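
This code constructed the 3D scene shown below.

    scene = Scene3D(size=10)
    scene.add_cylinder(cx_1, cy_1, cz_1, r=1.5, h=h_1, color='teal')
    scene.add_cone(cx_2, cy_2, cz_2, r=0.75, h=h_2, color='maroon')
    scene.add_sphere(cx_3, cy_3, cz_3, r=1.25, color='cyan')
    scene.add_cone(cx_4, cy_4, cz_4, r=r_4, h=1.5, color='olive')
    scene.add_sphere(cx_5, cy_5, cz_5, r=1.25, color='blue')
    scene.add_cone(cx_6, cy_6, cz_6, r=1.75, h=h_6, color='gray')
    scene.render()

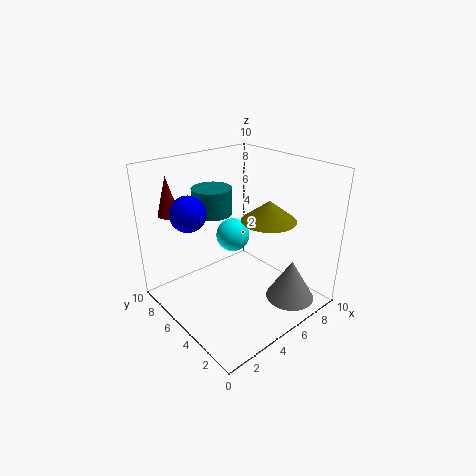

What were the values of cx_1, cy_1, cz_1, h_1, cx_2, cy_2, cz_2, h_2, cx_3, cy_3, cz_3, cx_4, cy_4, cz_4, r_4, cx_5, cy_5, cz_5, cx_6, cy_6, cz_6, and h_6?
cx_1 = 5.25
cy_1 = 8.25
cz_1 = 5.75
h_1 = 2
cx_2 = 1.75
cy_2 = 8.5
cz_2 = 6.5
h_2 = 2.75
cx_3 = 6
cy_3 = 6.75
cz_3 = 4.25
cx_4 = 7.5
cy_4 = 4.5
cz_4 = 5.75
r_4 = 2
cx_5 = 2.5
cy_5 = 7.25
cz_5 = 6.75
cx_6 = 7.75
cy_6 = 2.25
cz_6 = 0.25
h_6 = 3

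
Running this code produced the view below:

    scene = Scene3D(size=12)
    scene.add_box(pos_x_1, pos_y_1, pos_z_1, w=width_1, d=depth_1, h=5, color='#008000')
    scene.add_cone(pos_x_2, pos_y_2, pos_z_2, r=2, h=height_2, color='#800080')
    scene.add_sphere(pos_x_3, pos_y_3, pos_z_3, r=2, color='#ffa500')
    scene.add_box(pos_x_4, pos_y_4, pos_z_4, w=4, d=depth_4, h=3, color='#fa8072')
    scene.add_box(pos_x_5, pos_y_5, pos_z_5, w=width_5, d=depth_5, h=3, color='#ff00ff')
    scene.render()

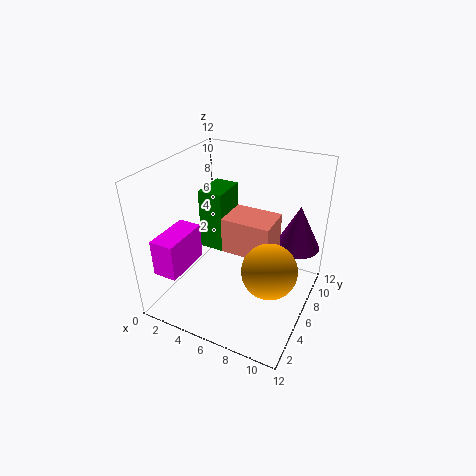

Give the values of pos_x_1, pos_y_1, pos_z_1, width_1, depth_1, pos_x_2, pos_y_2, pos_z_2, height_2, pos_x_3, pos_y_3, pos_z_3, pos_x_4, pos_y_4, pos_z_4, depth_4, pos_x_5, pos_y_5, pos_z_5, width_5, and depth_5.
pos_x_1 = 3
pos_y_1 = 5
pos_z_1 = 5
width_1 = 2
depth_1 = 3
pos_x_2 = 10
pos_y_2 = 10
pos_z_2 = 4
height_2 = 4
pos_x_3 = 10
pos_y_3 = 3
pos_z_3 = 6
pos_x_4 = 5
pos_y_4 = 5
pos_z_4 = 5
depth_4 = 3
pos_x_5 = 1
pos_y_5 = 1
pos_z_5 = 4
width_5 = 2
depth_5 = 4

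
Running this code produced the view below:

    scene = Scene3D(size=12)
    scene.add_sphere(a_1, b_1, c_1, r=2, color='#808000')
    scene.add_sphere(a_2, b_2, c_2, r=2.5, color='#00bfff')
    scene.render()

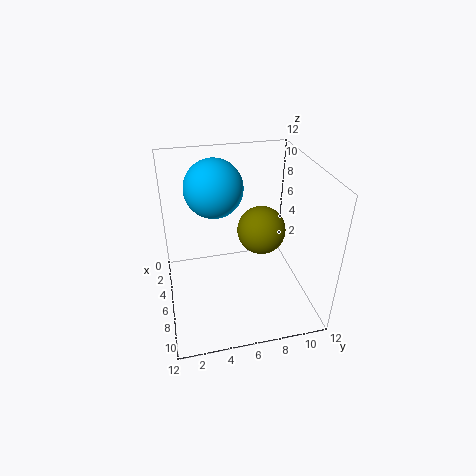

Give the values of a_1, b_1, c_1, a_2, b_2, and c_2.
a_1 = 6, b_1 = 8, c_1 = 6.5, a_2 = 3.5, b_2 = 4.5, c_2 = 9.5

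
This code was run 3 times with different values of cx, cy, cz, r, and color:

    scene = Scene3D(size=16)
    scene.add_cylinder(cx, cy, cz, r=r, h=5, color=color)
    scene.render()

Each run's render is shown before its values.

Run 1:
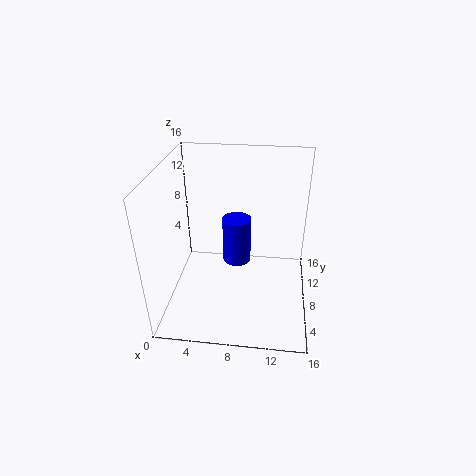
cx = 8
cy = 7
cz = 6
r = 1.5
color = 'blue'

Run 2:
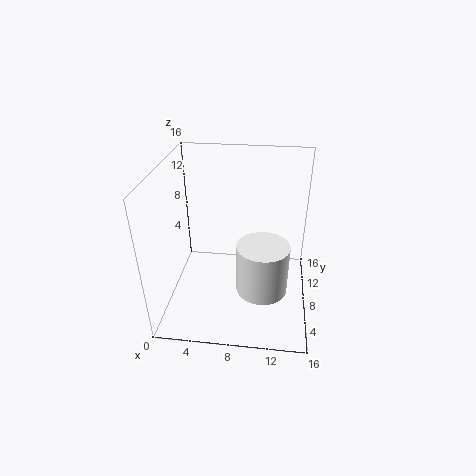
cx = 11
cy = 3
cz = 5.5
r = 2.5
color = 'white'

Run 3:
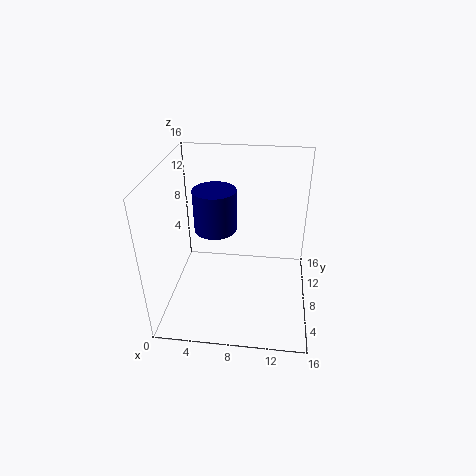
cx = 5
cy = 10.5
cz = 7.5
r = 2.5
color = 'navy'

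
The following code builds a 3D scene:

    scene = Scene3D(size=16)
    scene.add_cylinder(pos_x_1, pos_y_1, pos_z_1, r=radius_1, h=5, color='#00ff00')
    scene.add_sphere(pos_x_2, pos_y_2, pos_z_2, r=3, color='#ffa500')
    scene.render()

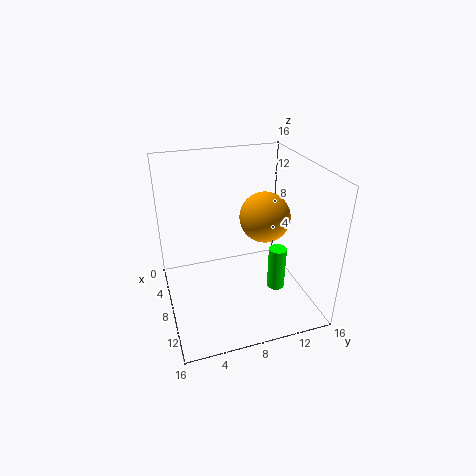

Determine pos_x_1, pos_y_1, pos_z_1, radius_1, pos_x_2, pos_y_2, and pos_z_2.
pos_x_1 = 10
pos_y_1 = 12
pos_z_1 = 2
radius_1 = 1
pos_x_2 = 6
pos_y_2 = 12
pos_z_2 = 9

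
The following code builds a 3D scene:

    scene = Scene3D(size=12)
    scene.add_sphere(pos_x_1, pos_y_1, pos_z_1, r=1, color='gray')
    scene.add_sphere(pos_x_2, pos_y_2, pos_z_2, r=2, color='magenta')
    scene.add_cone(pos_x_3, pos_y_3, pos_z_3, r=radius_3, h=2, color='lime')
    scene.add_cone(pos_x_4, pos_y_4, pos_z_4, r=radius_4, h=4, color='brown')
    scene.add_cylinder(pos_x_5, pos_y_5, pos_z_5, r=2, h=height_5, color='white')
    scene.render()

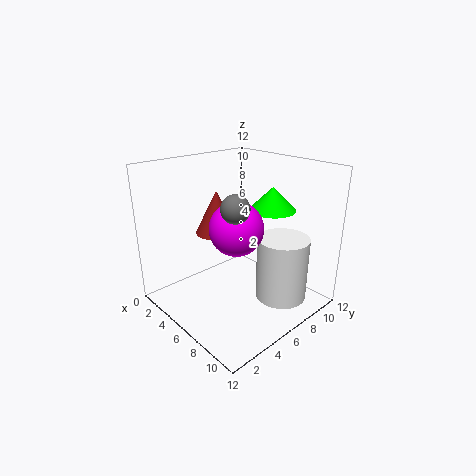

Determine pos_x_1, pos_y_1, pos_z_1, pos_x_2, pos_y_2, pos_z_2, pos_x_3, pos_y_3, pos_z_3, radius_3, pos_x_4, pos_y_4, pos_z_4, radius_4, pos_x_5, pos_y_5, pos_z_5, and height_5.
pos_x_1 = 9, pos_y_1 = 3, pos_z_1 = 10, pos_x_2 = 8, pos_y_2 = 4, pos_z_2 = 8, pos_x_3 = 7, pos_y_3 = 9, pos_z_3 = 8, radius_3 = 2, pos_x_4 = 2, pos_y_4 = 7, pos_z_4 = 5, radius_4 = 2, pos_x_5 = 10, pos_y_5 = 7, pos_z_5 = 2, height_5 = 5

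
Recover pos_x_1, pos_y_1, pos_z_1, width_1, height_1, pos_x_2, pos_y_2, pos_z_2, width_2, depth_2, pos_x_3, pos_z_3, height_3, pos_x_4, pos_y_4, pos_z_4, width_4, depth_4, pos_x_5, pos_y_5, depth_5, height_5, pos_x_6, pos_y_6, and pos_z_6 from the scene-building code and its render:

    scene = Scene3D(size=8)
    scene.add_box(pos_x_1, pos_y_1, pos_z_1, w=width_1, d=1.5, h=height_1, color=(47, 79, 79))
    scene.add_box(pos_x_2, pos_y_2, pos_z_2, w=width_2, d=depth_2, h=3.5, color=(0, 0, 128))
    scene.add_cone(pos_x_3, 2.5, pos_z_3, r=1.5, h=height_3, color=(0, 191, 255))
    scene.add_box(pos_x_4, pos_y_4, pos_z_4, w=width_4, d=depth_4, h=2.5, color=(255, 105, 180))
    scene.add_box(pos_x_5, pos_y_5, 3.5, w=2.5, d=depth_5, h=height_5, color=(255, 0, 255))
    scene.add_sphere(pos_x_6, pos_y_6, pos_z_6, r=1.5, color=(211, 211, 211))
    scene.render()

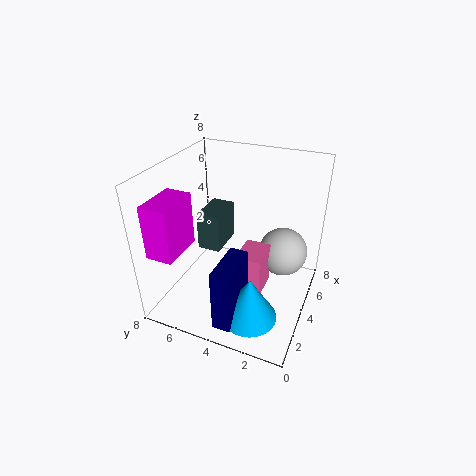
pos_x_1 = 5.5, pos_y_1 = 6, pos_z_1 = 1.5, width_1 = 2.5, height_1 = 2.5, pos_x_2 = 0.5, pos_y_2 = 3, pos_z_2 = 0.5, width_2 = 2.5, depth_2 = 1, pos_x_3 = 2, pos_z_3 = 0.5, height_3 = 2.5, pos_x_4 = 3.5, pos_y_4 = 2.5, pos_z_4 = 0.5, width_4 = 2, depth_4 = 1.5, pos_x_5 = 1, pos_y_5 = 6.5, depth_5 = 1.5, height_5 = 3, pos_x_6 = 6.5, pos_y_6 = 2, pos_z_6 = 2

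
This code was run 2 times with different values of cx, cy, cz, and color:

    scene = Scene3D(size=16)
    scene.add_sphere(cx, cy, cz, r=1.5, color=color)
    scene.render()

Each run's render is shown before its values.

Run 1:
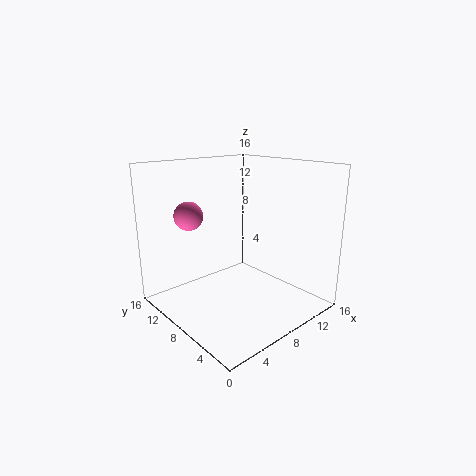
cx = 3
cy = 10
cz = 11
color = 'hotpink'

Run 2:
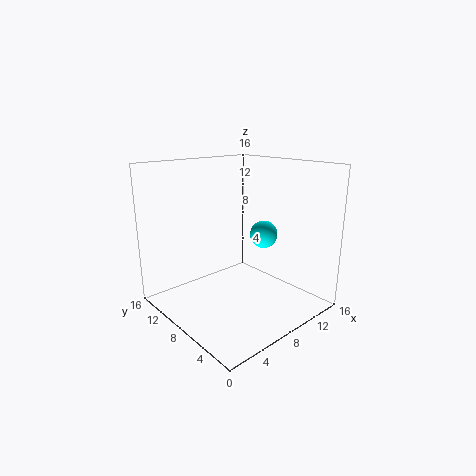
cx = 10
cy = 6
cz = 8.5
color = 'cyan'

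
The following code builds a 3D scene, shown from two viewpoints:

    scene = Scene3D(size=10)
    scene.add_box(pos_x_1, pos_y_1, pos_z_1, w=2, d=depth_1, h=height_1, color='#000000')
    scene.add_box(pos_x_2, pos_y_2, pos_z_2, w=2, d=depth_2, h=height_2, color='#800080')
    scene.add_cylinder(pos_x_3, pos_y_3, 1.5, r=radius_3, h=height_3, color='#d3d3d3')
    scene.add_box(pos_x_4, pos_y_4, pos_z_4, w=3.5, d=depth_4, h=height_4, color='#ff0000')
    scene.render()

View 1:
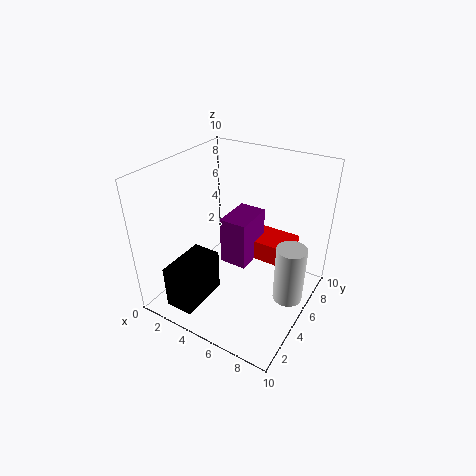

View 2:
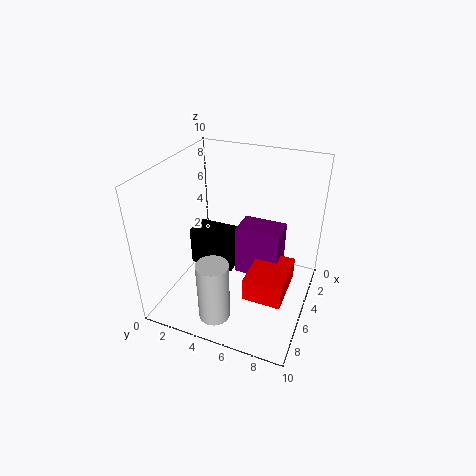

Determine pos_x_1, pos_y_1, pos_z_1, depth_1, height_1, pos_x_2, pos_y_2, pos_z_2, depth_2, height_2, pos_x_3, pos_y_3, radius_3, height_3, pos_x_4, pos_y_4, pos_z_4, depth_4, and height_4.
pos_x_1 = 2; pos_y_1 = 0.5; pos_z_1 = 1; depth_1 = 3.5; height_1 = 3; pos_x_2 = 3.5; pos_y_2 = 5; pos_z_2 = 2.5; depth_2 = 3; height_2 = 3.5; pos_x_3 = 9; pos_y_3 = 5; radius_3 = 1; height_3 = 4; pos_x_4 = 4.5; pos_y_4 = 6.5; pos_z_4 = 2.5; depth_4 = 2.5; height_4 = 1.5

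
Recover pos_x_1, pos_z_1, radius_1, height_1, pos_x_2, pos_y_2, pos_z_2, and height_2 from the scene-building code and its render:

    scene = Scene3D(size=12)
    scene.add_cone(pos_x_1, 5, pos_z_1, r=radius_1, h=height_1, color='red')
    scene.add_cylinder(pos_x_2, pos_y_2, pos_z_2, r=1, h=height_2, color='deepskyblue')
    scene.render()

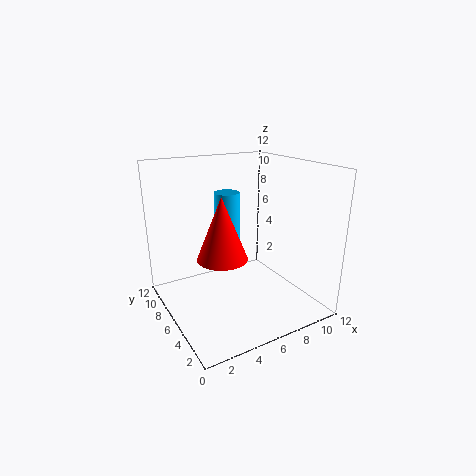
pos_x_1 = 4; pos_z_1 = 5; radius_1 = 2; height_1 = 5; pos_x_2 = 5; pos_y_2 = 6; pos_z_2 = 5; height_2 = 5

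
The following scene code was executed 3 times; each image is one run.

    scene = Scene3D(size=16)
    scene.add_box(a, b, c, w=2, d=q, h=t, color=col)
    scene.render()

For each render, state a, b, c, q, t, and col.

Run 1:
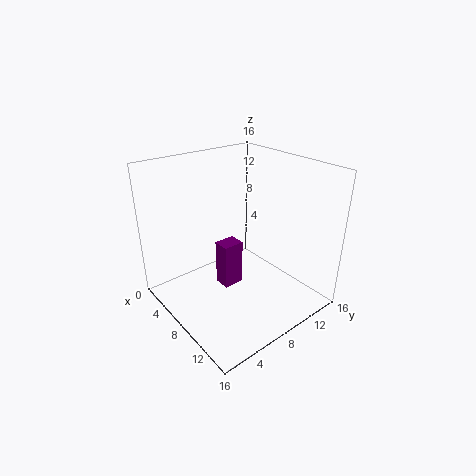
a = 5, b = 7, c = 1, q = 2.5, t = 5.5, col = 'purple'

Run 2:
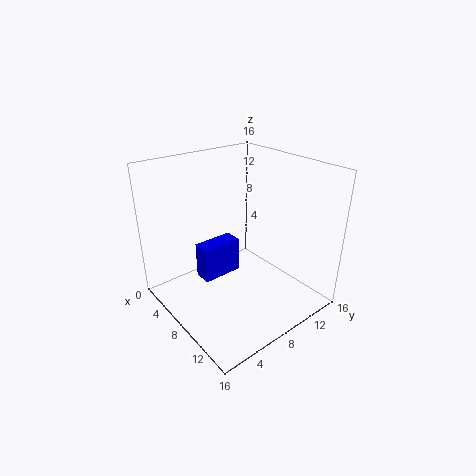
a = 5.5, b = 4, c = 3.5, q = 4.5, t = 4, col = 'blue'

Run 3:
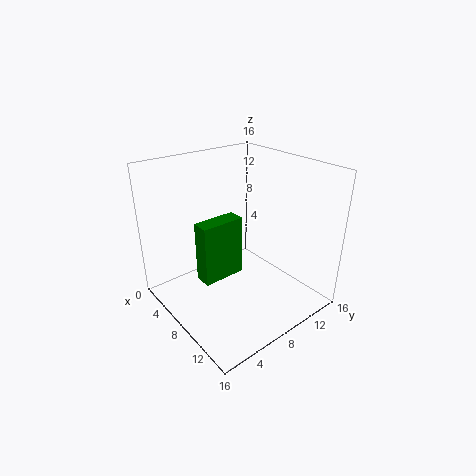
a = 5.5, b = 4, c = 3, q = 5, t = 7, col = 'green'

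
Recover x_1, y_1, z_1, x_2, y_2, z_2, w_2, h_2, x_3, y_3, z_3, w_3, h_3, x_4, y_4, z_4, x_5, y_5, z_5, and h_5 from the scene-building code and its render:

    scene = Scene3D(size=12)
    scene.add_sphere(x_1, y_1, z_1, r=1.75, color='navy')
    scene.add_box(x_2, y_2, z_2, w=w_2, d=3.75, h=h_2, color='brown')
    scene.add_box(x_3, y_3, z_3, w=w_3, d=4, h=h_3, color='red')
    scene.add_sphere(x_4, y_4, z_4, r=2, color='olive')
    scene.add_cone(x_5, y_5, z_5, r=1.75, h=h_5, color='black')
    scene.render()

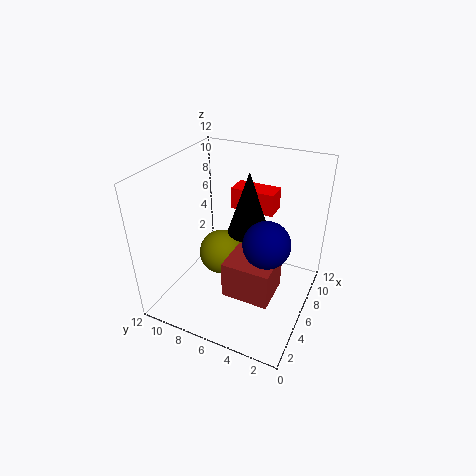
x_1 = 4
y_1 = 2.75
z_1 = 7.5
x_2 = 2.5
y_2 = 2
z_2 = 2.75
w_2 = 3.25
h_2 = 3
x_3 = 9.25
y_3 = 4.25
z_3 = 6.75
w_3 = 2
h_3 = 2
x_4 = 6.75
y_4 = 8
z_4 = 3.5
x_5 = 7
y_5 = 5.5
z_5 = 6.25
h_5 = 5.25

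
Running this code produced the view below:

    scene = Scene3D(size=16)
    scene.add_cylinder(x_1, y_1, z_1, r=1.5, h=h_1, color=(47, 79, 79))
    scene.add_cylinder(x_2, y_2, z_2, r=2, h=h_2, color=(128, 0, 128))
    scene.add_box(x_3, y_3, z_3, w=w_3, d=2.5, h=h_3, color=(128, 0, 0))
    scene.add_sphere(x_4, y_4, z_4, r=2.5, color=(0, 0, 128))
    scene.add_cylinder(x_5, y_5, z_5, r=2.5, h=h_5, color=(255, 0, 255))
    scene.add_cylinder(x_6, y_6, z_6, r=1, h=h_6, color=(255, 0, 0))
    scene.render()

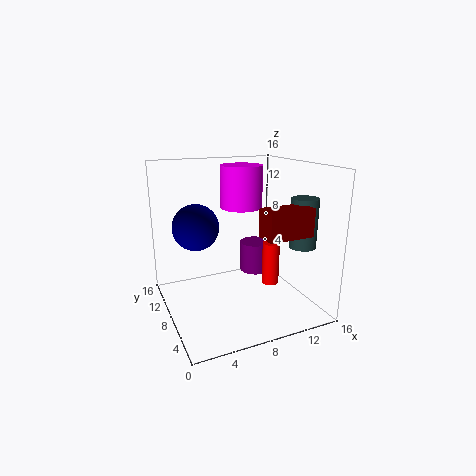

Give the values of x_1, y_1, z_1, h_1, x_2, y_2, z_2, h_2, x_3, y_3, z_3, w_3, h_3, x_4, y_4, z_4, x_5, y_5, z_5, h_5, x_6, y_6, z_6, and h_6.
x_1 = 14.5; y_1 = 5; z_1 = 7; h_1 = 5.5; x_2 = 13; y_2 = 13.5; z_2 = 1; h_2 = 4; x_3 = 9; y_3 = 2.5; z_3 = 9; w_3 = 5; h_3 = 3; x_4 = 3.5; y_4 = 9; z_4 = 9.5; x_5 = 10; y_5 = 11.5; z_5 = 10.5; h_5 = 5; x_6 = 12; y_6 = 7.5; z_6 = 2; h_6 = 5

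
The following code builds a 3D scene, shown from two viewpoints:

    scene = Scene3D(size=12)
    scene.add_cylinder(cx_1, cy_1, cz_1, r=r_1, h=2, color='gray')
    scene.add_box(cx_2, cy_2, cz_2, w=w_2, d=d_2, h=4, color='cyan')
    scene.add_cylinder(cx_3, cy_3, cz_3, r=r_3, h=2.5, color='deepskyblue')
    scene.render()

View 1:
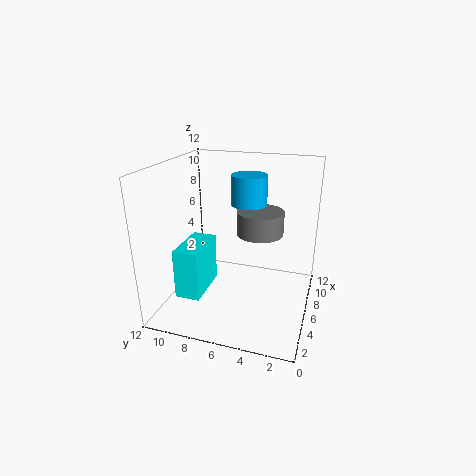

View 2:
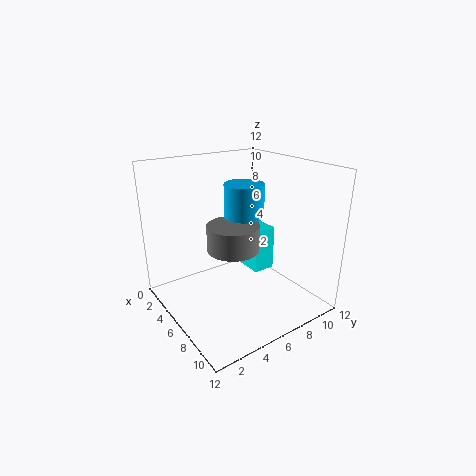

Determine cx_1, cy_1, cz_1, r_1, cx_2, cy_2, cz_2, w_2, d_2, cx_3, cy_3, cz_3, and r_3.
cx_1 = 7.5, cy_1 = 4.5, cz_1 = 6, r_1 = 2, cx_2 = 2, cy_2 = 8, cz_2 = 2, w_2 = 4, d_2 = 2, cx_3 = 7.5, cy_3 = 5.5, cz_3 = 8.5, r_3 = 1.5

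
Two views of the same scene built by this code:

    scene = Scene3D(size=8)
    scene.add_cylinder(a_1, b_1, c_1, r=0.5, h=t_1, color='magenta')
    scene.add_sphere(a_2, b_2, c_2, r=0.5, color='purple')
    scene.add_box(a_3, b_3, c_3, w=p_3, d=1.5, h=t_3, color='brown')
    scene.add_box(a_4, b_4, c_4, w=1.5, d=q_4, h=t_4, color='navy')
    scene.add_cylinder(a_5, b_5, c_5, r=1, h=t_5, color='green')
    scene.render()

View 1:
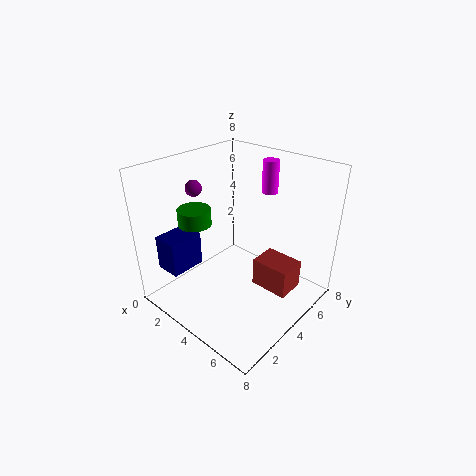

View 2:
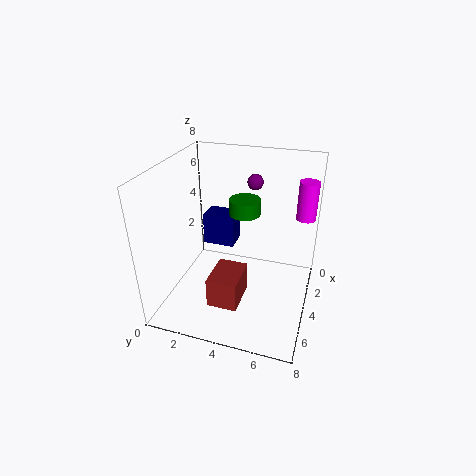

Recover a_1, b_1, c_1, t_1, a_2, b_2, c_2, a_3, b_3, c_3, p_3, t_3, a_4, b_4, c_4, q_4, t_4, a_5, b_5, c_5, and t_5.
a_1 = 3.5; b_1 = 7.5; c_1 = 5.5; t_1 = 2; a_2 = 0.5; b_2 = 4; c_2 = 6; a_3 = 5.5; b_3 = 3.5; c_3 = 2; p_3 = 2; t_3 = 1.5; a_4 = 0.5; b_4 = 1; c_4 = 2; q_4 = 2; t_4 = 2; a_5 = 1; b_5 = 3.5; c_5 = 4; t_5 = 1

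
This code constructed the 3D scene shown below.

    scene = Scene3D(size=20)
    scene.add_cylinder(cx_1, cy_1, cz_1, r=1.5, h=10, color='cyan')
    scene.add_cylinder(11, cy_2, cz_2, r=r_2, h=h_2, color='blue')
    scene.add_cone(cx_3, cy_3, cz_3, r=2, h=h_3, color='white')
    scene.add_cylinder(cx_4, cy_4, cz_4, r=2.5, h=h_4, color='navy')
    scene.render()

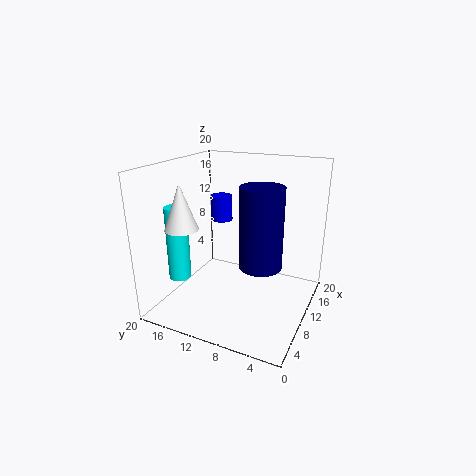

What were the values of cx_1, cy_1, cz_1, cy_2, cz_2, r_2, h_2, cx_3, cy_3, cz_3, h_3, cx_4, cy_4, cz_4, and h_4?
cx_1 = 5
cy_1 = 16.5
cz_1 = 5
cy_2 = 13
cz_2 = 12
r_2 = 1.5
h_2 = 3.5
cx_3 = 2
cy_3 = 13.5
cz_3 = 13.5
h_3 = 5.5
cx_4 = 4.5
cy_4 = 4.5
cz_4 = 9.5
h_4 = 9.5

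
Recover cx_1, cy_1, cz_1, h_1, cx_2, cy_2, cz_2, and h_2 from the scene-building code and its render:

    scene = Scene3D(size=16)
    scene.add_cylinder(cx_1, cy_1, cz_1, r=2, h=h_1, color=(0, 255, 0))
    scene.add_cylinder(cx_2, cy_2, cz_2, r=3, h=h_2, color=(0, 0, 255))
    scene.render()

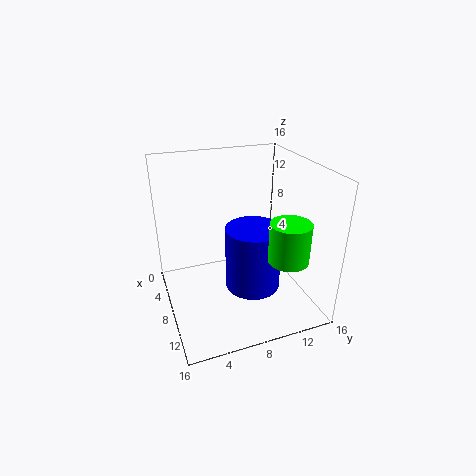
cx_1 = 14
cy_1 = 11
cz_1 = 8
h_1 = 4
cx_2 = 10
cy_2 = 9
cz_2 = 3
h_2 = 7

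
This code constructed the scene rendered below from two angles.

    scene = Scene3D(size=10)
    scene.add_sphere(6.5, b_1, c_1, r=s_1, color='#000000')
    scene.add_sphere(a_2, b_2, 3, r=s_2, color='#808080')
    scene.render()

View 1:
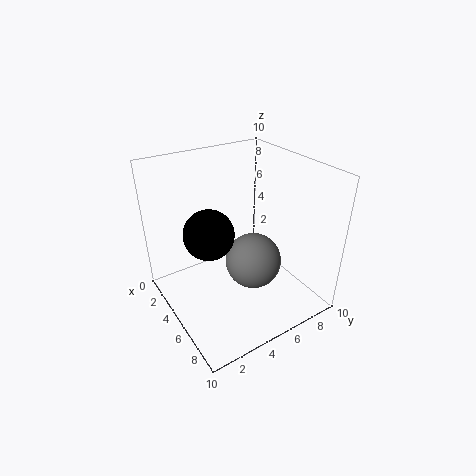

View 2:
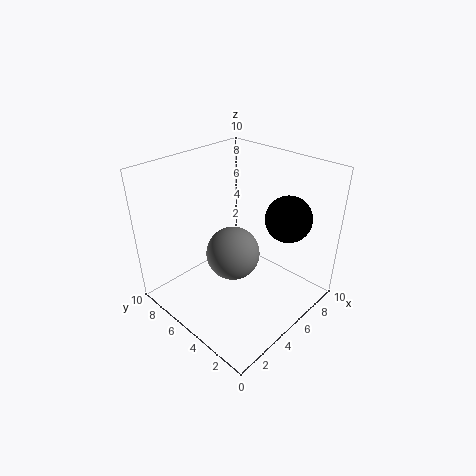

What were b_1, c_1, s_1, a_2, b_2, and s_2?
b_1 = 2
c_1 = 7
s_1 = 1.5
a_2 = 5.5
b_2 = 6
s_2 = 2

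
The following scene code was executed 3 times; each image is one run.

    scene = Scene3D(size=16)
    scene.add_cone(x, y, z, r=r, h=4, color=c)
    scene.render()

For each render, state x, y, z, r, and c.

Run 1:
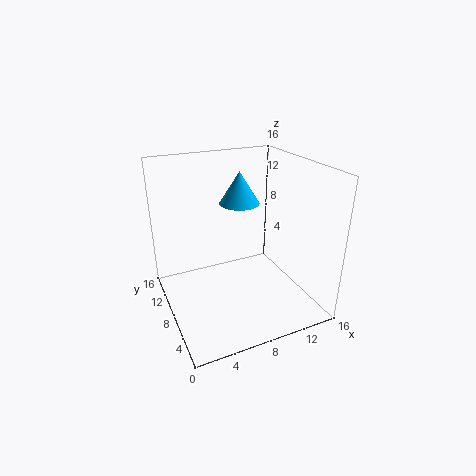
x = 10.5
y = 13
z = 10
r = 2.5
c = 'deepskyblue'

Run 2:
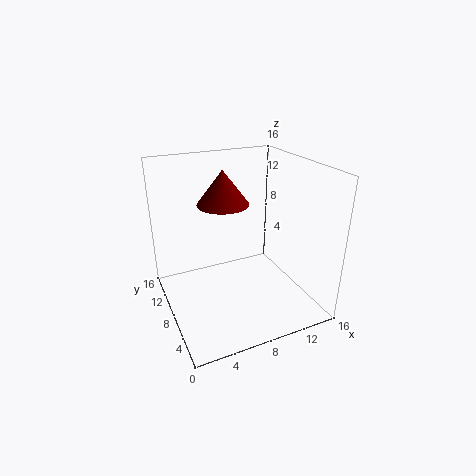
x = 7.5
y = 11
z = 11
r = 3
c = 'maroon'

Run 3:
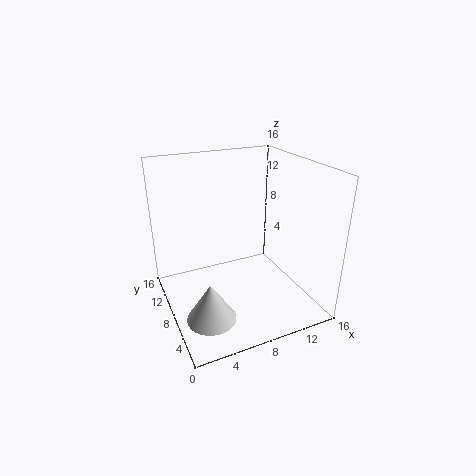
x = 3
y = 3.5
z = 2
r = 2.5
c = 'lightgray'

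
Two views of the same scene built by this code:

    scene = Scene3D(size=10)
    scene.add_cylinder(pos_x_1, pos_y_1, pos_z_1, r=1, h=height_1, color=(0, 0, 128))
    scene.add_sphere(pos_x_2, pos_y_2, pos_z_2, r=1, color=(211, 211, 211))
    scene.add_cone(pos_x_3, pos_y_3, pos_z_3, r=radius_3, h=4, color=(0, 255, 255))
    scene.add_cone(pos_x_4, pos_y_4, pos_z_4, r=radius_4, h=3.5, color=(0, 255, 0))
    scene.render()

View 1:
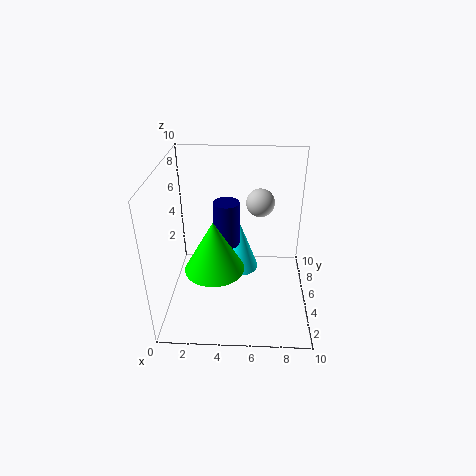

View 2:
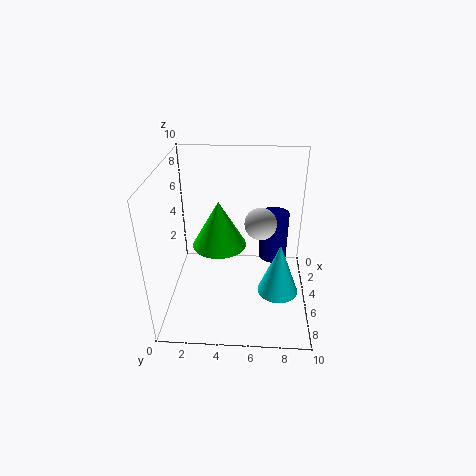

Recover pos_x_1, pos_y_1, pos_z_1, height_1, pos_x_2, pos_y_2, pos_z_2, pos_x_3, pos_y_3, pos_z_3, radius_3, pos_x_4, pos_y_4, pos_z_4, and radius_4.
pos_x_1 = 4, pos_y_1 = 7.5, pos_z_1 = 3, height_1 = 3.5, pos_x_2 = 6.5, pos_y_2 = 6.5, pos_z_2 = 7, pos_x_3 = 5, pos_y_3 = 8, pos_z_3 = 0.5, radius_3 = 1.5, pos_x_4 = 3.5, pos_y_4 = 3.5, pos_z_4 = 3.5, radius_4 = 2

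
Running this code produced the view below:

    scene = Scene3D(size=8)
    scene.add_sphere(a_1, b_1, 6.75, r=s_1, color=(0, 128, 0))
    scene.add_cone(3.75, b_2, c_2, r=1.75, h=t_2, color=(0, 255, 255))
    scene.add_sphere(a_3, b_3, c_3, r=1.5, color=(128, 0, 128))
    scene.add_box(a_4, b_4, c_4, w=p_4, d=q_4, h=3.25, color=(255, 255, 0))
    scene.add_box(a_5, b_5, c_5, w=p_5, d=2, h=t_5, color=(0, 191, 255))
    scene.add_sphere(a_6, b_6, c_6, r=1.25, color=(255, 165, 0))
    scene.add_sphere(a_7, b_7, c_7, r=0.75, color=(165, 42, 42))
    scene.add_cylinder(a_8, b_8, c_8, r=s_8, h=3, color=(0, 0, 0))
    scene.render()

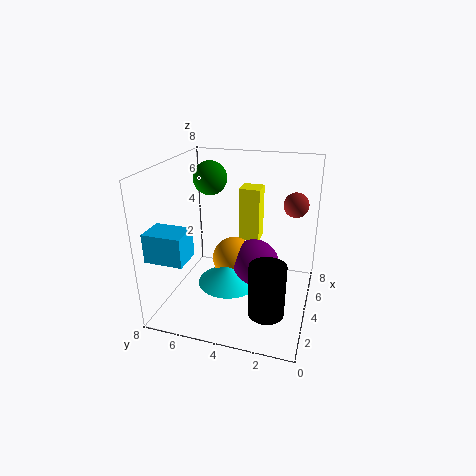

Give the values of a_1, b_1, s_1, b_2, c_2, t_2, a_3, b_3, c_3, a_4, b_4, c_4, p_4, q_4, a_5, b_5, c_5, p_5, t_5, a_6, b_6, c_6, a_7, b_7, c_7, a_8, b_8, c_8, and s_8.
a_1 = 5.75, b_1 = 6.25, s_1 = 1, b_2 = 4.5, c_2 = 1.25, t_2 = 1.25, a_3 = 4.75, b_3 = 3.25, c_3 = 2, a_4 = 5.75, b_4 = 3.25, c_4 = 3, p_4 = 1.25, q_4 = 1.25, a_5 = 0.5, b_5 = 5.75, c_5 = 3.75, p_5 = 1.5, t_5 = 1.5, a_6 = 4.75, b_6 = 4.5, c_6 = 2.25, a_7 = 6.75, b_7 = 1.25, c_7 = 5.25, a_8 = 2.75, b_8 = 2, c_8 = 0.25, s_8 = 1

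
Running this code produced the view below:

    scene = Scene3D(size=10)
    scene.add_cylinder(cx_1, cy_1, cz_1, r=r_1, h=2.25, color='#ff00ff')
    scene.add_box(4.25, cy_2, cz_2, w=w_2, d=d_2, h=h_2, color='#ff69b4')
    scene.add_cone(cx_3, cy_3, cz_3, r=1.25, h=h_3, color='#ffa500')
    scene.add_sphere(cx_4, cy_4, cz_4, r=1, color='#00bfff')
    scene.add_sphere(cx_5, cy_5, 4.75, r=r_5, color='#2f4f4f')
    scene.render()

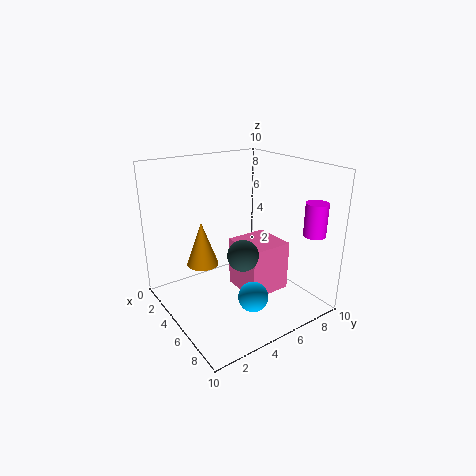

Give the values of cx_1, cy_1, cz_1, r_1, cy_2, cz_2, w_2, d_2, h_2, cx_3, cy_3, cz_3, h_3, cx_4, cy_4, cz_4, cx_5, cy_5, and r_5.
cx_1 = 8.5, cy_1 = 8.75, cz_1 = 5.5, r_1 = 0.75, cy_2 = 4.75, cz_2 = 1.25, w_2 = 3, d_2 = 3, h_2 = 3.5, cx_3 = 1.5, cy_3 = 4, cz_3 = 1.75, h_3 = 3.5, cx_4 = 7.5, cy_4 = 4.5, cz_4 = 1.75, cx_5 = 7, cy_5 = 4, r_5 = 1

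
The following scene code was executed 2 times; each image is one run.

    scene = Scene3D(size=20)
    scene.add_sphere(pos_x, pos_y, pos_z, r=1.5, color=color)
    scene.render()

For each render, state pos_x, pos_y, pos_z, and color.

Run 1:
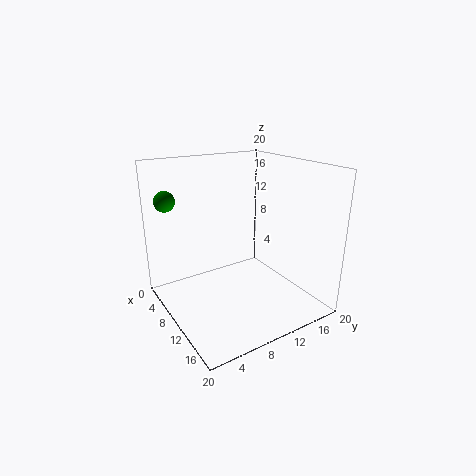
pos_x = 2.5, pos_y = 2.5, pos_z = 14.5, color = 'green'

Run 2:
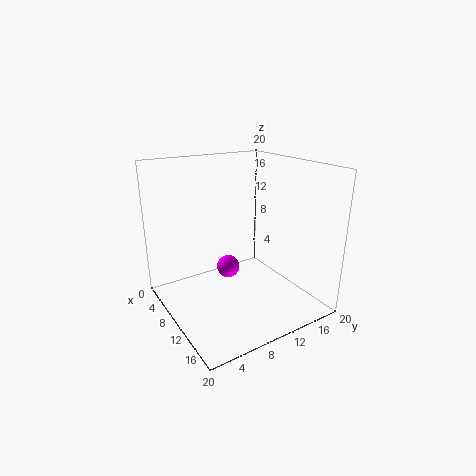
pos_x = 11.5, pos_y = 7.5, pos_z = 7, color = 'magenta'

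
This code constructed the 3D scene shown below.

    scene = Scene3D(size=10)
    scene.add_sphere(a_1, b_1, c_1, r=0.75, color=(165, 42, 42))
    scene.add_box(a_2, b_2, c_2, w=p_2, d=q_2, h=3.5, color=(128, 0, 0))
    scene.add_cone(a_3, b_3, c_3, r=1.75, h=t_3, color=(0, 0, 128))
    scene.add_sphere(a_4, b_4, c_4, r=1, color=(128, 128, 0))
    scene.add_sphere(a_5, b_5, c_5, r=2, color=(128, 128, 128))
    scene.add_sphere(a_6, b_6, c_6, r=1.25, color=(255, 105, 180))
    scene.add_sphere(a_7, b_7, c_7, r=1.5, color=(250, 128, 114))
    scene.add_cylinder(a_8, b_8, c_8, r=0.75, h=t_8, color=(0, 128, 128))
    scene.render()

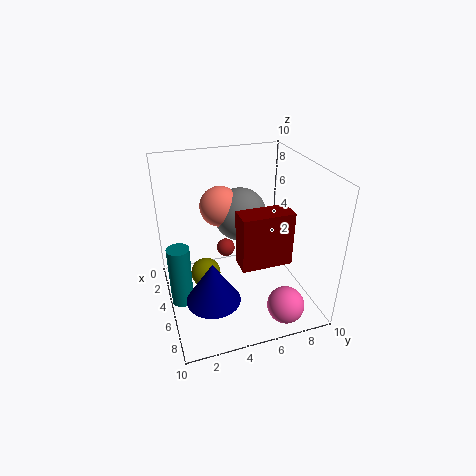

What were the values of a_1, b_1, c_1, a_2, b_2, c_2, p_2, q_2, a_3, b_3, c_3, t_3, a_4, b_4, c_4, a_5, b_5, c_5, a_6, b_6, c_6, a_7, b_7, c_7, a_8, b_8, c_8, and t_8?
a_1 = 1, b_1 = 5.25, c_1 = 1.75, a_2 = 6.75, b_2 = 4.25, c_2 = 4.5, p_2 = 1.5, q_2 = 3.25, a_3 = 7.5, b_3 = 2.5, c_3 = 2.25, t_3 = 2.75, a_4 = 5.5, b_4 = 2.5, c_4 = 3, a_5 = 2.5, b_5 = 6, c_5 = 5.5, a_6 = 8.5, b_6 = 7.25, c_6 = 1.25, a_7 = 2.25, b_7 = 4.5, c_7 = 6.25, a_8 = 5.5, b_8 = 0.75, c_8 = 1, t_8 = 4.25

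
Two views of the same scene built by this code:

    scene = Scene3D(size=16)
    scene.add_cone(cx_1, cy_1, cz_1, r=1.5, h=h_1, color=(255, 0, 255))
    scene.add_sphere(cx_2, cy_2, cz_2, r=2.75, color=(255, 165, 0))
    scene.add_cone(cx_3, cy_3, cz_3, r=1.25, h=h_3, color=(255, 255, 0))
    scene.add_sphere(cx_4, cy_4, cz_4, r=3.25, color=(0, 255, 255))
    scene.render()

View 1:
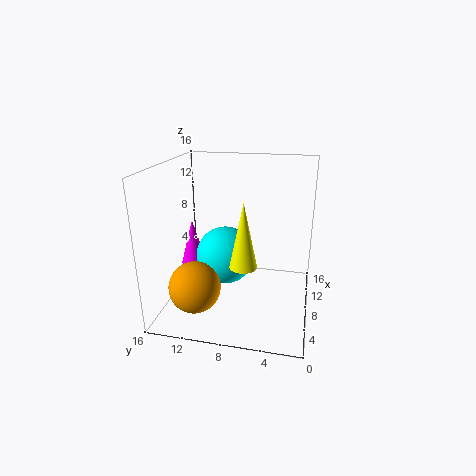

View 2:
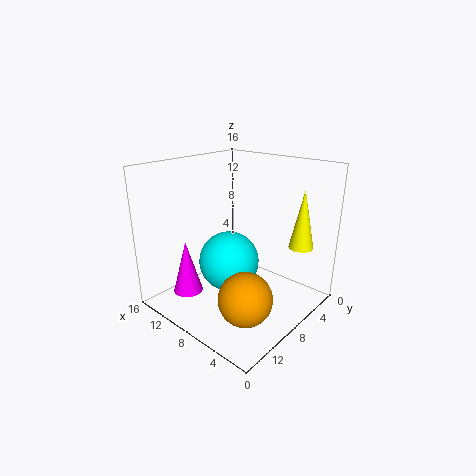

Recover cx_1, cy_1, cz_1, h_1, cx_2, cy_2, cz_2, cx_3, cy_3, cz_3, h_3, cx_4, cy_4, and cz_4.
cx_1 = 9.75, cy_1 = 14, cz_1 = 3.5, h_1 = 5.5, cx_2 = 3.75, cy_2 = 11.75, cz_2 = 3.75, cx_3 = 1.25, cy_3 = 6, cz_3 = 8.25, h_3 = 6, cx_4 = 8, cy_4 = 9.5, cz_4 = 5.75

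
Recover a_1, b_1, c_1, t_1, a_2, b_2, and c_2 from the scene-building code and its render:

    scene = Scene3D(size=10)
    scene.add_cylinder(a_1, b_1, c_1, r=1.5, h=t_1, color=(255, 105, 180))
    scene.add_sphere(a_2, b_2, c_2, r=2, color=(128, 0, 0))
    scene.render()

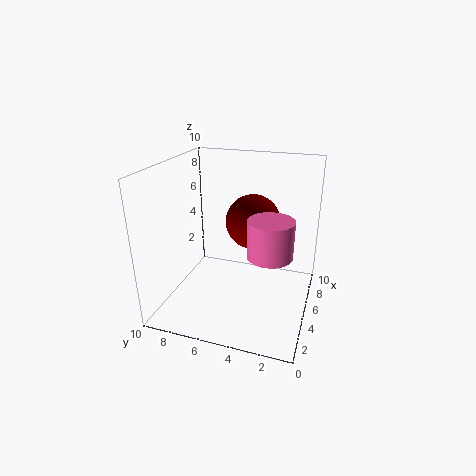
a_1 = 4; b_1 = 2.5; c_1 = 4.5; t_1 = 2.5; a_2 = 7; b_2 = 4.5; c_2 = 5.5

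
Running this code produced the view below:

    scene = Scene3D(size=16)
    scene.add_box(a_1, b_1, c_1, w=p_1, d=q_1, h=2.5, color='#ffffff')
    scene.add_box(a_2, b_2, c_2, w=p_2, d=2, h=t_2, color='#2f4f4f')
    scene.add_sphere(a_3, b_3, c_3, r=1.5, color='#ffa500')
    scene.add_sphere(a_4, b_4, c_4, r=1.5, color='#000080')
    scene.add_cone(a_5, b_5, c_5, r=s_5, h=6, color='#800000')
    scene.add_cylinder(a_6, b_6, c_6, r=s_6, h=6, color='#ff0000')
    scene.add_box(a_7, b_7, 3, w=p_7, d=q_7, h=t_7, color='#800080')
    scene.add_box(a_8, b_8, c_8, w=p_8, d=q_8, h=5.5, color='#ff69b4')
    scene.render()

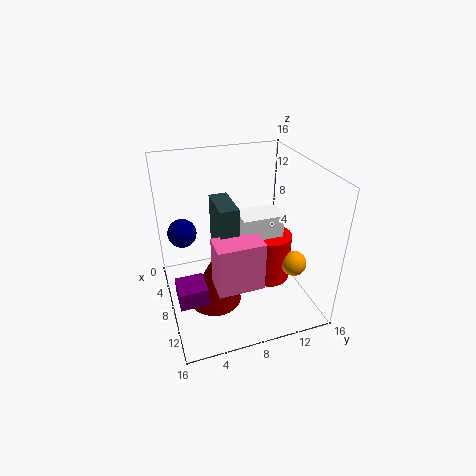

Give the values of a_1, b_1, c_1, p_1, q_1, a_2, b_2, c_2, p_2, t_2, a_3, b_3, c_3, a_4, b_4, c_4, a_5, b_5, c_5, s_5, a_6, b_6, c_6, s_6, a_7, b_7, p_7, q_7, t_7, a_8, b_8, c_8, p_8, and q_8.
a_1 = 7; b_1 = 8; c_1 = 8.5; p_1 = 3; q_1 = 4.5; a_2 = 5.5; b_2 = 5.5; c_2 = 5.5; p_2 = 4.5; t_2 = 7; a_3 = 9.5; b_3 = 14.5; c_3 = 4; a_4 = 7.5; b_4 = 2; c_4 = 9.5; a_5 = 8.5; b_5 = 5; c_5 = 0.5; s_5 = 3; a_6 = 7; b_6 = 12.5; c_6 = 1; s_6 = 2.5; a_7 = 9; b_7 = 0.5; p_7 = 3; q_7 = 3; t_7 = 2; a_8 = 9.5; b_8 = 4.5; c_8 = 4; p_8 = 3; q_8 = 5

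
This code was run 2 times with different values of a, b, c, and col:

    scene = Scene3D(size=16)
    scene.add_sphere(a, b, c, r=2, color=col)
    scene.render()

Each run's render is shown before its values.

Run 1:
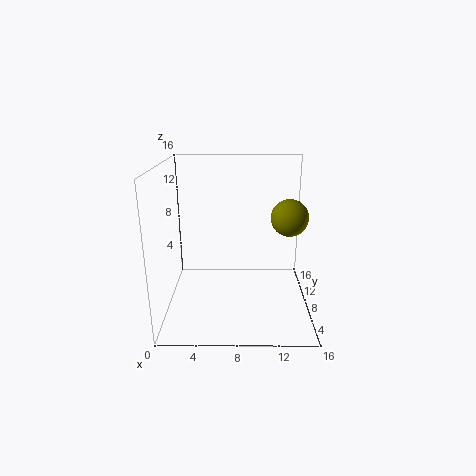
a = 13.5; b = 7.5; c = 10.5; col = 'olive'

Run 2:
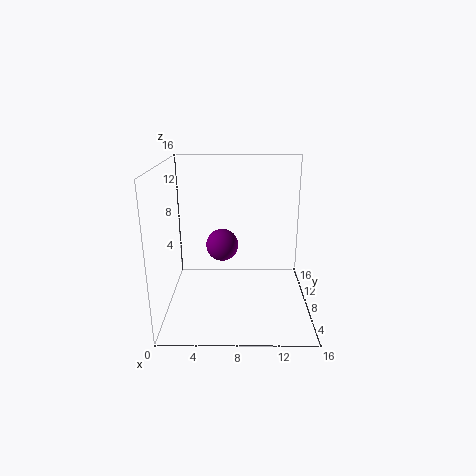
a = 6; b = 12; c = 5.5; col = 'purple'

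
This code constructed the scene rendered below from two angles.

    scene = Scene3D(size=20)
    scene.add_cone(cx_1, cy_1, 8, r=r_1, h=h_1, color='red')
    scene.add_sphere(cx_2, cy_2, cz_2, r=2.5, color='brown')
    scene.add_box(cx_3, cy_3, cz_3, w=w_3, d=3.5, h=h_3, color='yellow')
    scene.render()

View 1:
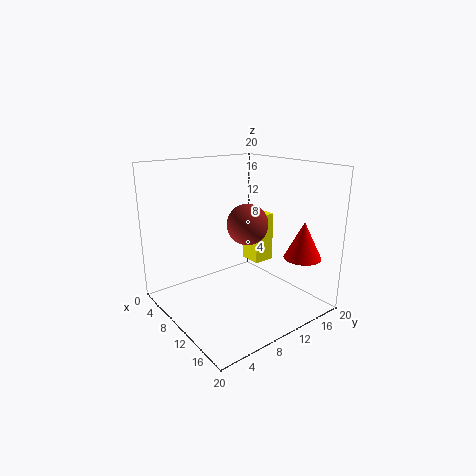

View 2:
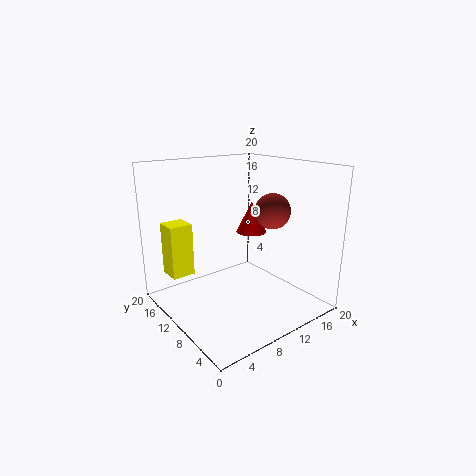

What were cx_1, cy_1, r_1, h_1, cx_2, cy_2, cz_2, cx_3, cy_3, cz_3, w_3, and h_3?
cx_1 = 17; cy_1 = 15.5; r_1 = 2.5; h_1 = 5; cx_2 = 14.5; cy_2 = 8; cz_2 = 13.5; cx_3 = 3; cy_3 = 16.5; cz_3 = 3; w_3 = 3.5; h_3 = 8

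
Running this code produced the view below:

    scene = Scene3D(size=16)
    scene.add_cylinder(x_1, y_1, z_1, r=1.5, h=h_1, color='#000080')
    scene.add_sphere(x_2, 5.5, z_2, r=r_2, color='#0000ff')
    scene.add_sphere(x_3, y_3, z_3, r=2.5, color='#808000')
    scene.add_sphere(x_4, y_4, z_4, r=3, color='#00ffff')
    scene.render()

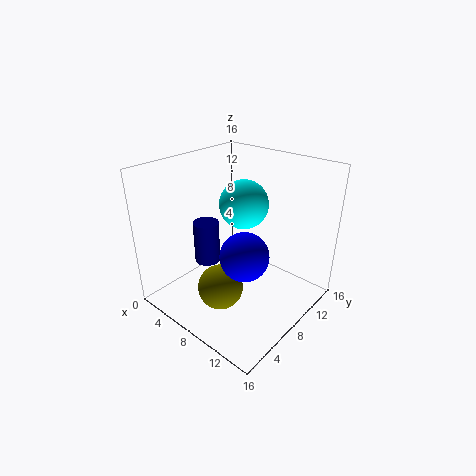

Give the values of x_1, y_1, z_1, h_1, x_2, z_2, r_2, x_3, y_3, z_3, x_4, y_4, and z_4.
x_1 = 4
y_1 = 7
z_1 = 4
h_1 = 5
x_2 = 11
z_2 = 8
r_2 = 2.5
x_3 = 8
y_3 = 5
z_3 = 3
x_4 = 5.5
y_4 = 12
z_4 = 10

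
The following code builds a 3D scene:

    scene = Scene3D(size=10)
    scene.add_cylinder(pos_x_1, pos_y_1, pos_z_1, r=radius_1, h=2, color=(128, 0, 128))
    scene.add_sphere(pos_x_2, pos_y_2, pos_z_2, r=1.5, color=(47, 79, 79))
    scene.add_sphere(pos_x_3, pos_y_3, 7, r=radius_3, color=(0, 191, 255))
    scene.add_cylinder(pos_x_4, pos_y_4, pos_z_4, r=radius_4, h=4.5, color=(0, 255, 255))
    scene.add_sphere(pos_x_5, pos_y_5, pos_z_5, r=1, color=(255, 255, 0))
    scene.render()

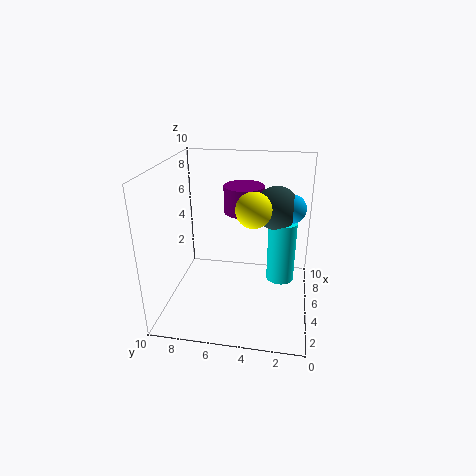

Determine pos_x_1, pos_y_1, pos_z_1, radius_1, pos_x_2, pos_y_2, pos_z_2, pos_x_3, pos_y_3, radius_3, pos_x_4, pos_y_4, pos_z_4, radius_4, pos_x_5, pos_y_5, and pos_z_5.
pos_x_1 = 7.5; pos_y_1 = 5; pos_z_1 = 6; radius_1 = 1.5; pos_x_2 = 6; pos_y_2 = 2.5; pos_z_2 = 7; pos_x_3 = 6; pos_y_3 = 1.5; radius_3 = 1; pos_x_4 = 6; pos_y_4 = 2; pos_z_4 = 1.5; radius_4 = 1; pos_x_5 = 1.5; pos_y_5 = 3.5; pos_z_5 = 8.5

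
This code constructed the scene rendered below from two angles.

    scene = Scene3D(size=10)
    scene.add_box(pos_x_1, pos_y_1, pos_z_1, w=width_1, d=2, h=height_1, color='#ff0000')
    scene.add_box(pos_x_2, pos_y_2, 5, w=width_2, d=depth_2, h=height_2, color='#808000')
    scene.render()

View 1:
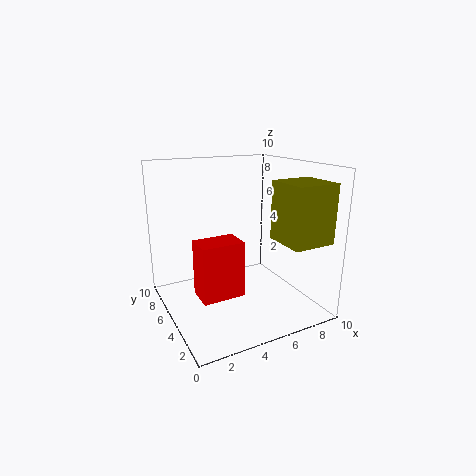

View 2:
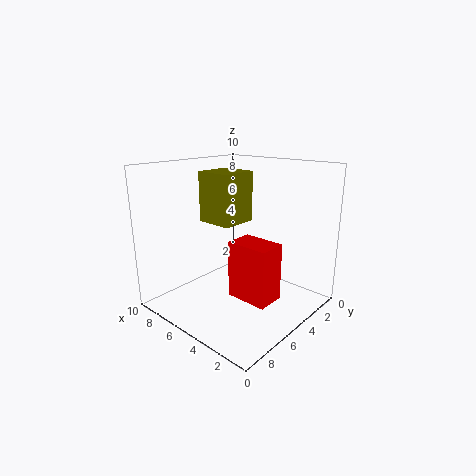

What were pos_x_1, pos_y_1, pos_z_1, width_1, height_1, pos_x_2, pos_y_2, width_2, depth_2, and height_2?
pos_x_1 = 2; pos_y_1 = 4; pos_z_1 = 1; width_1 = 3; height_1 = 4; pos_x_2 = 7; pos_y_2 = 1; width_2 = 3; depth_2 = 3; height_2 = 4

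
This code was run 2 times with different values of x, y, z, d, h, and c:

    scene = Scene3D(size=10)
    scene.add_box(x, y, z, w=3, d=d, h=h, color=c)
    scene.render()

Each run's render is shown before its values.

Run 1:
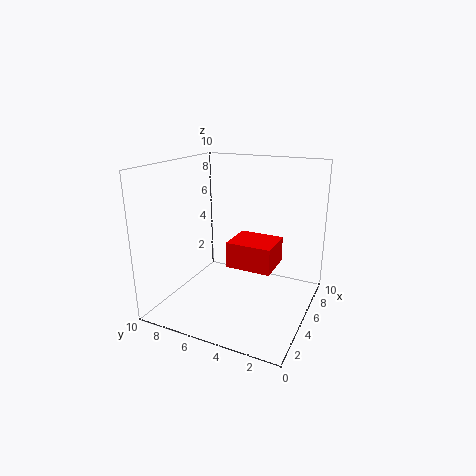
x = 6, y = 3, z = 2, d = 3.5, h = 2, c = 'red'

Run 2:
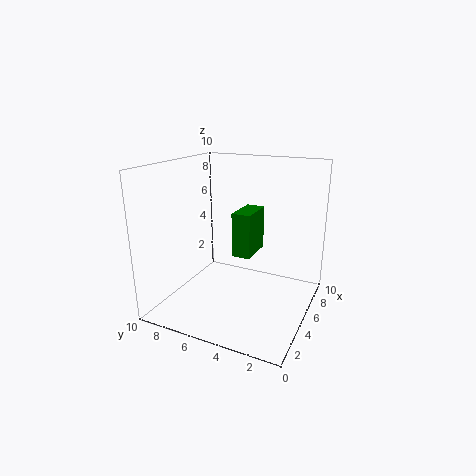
x = 7, y = 5, z = 2.5, d = 1.5, h = 3.5, c = 'green'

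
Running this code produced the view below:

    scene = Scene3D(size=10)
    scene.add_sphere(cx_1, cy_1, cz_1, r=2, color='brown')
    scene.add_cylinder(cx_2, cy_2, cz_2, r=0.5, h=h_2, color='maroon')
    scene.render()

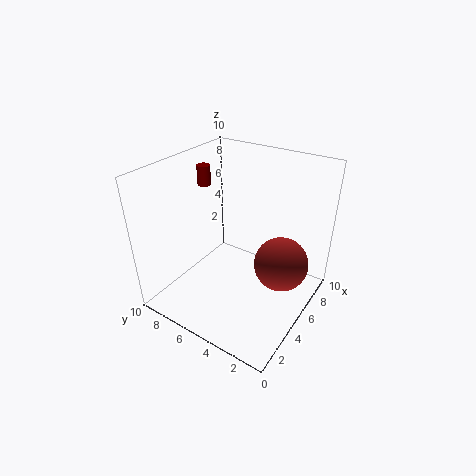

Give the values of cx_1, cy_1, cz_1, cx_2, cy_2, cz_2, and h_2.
cx_1 = 7, cy_1 = 2.5, cz_1 = 2.5, cx_2 = 6.5, cy_2 = 9, cz_2 = 7.5, h_2 = 1.5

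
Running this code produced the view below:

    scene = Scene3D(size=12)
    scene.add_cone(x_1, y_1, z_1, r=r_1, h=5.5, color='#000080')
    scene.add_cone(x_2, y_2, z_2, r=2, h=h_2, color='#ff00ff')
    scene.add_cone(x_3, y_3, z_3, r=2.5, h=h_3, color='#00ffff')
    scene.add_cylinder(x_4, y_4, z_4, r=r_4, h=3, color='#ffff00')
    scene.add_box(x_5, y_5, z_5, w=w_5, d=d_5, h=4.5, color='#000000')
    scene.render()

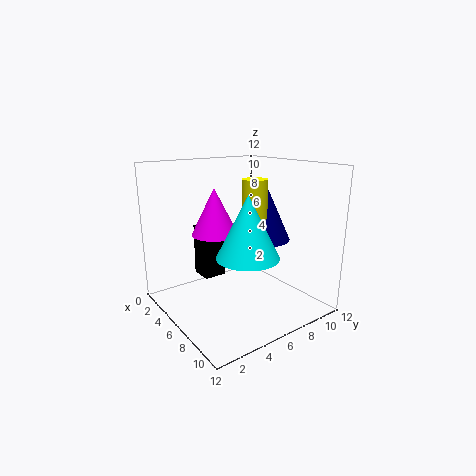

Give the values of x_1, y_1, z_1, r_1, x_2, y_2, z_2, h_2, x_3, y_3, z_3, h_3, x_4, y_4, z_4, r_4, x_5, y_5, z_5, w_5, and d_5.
x_1 = 5
y_1 = 9.5
z_1 = 5
r_1 = 2.5
x_2 = 4
y_2 = 5
z_2 = 6
h_2 = 4
x_3 = 8
y_3 = 5.5
z_3 = 5
h_3 = 5
x_4 = 7.5
y_4 = 6.5
z_4 = 8
r_4 = 1
x_5 = 2
y_5 = 4
z_5 = 2
w_5 = 2
d_5 = 2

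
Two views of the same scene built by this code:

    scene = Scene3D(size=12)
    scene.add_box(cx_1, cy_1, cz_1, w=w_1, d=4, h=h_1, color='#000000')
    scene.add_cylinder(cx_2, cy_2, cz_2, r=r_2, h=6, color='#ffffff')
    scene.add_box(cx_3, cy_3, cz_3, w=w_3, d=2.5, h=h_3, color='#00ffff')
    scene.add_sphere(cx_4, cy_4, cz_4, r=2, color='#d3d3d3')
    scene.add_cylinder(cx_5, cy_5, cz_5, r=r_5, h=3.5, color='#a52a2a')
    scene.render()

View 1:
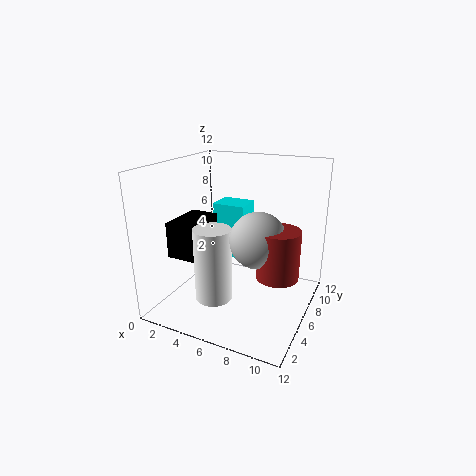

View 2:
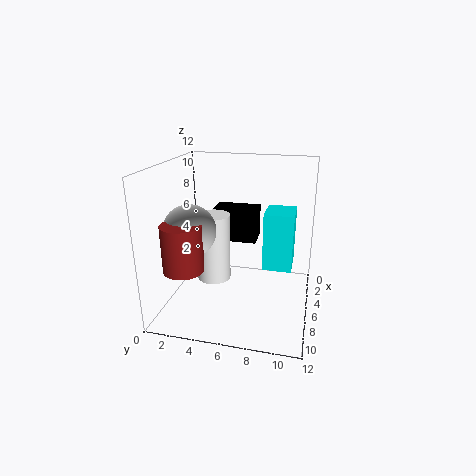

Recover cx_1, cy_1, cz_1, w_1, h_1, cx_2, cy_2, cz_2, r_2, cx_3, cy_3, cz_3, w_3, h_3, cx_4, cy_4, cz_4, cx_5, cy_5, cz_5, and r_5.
cx_1 = 1, cy_1 = 3, cz_1 = 4.5, w_1 = 2.5, h_1 = 3, cx_2 = 5, cy_2 = 3.5, cz_2 = 1.5, r_2 = 1.5, cx_3 = 2.5, cy_3 = 8, cz_3 = 3, w_3 = 3, h_3 = 5, cx_4 = 9, cy_4 = 3, cz_4 = 7.5, cx_5 = 10.5, cy_5 = 3, cz_5 = 5, r_5 = 1.5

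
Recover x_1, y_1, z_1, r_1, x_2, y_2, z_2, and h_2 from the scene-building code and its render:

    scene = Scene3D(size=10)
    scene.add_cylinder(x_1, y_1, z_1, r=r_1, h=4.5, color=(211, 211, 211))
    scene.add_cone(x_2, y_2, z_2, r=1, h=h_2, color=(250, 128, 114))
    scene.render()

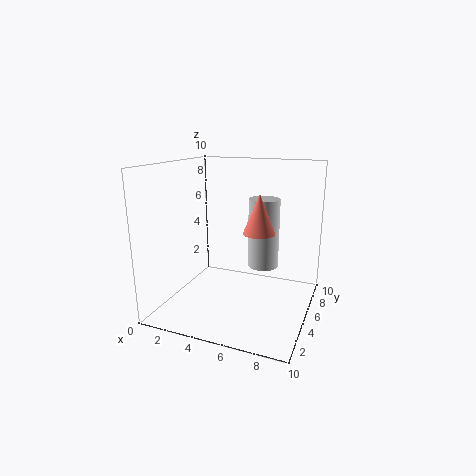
x_1 = 7, y_1 = 4.5, z_1 = 3.5, r_1 = 1, x_2 = 7, y_2 = 3.5, z_2 = 6, h_2 = 2.5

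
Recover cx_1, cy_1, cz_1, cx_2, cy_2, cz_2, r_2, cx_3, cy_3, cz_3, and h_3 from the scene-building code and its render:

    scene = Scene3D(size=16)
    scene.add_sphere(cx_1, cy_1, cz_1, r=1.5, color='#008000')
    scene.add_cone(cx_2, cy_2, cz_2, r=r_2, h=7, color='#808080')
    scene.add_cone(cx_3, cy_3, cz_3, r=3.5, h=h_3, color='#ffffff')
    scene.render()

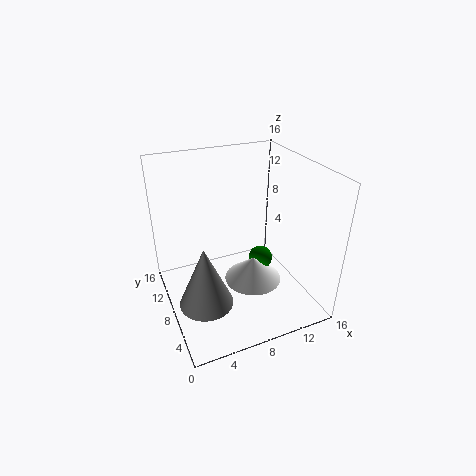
cx_1 = 12, cy_1 = 10, cz_1 = 3, cx_2 = 3.5, cy_2 = 6.5, cz_2 = 1.5, r_2 = 3, cx_3 = 10.5, cy_3 = 9, cz_3 = 1, h_3 = 3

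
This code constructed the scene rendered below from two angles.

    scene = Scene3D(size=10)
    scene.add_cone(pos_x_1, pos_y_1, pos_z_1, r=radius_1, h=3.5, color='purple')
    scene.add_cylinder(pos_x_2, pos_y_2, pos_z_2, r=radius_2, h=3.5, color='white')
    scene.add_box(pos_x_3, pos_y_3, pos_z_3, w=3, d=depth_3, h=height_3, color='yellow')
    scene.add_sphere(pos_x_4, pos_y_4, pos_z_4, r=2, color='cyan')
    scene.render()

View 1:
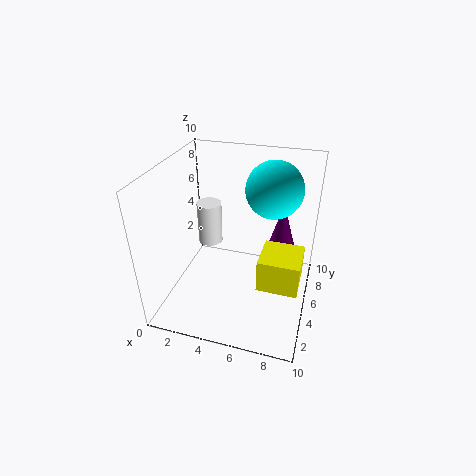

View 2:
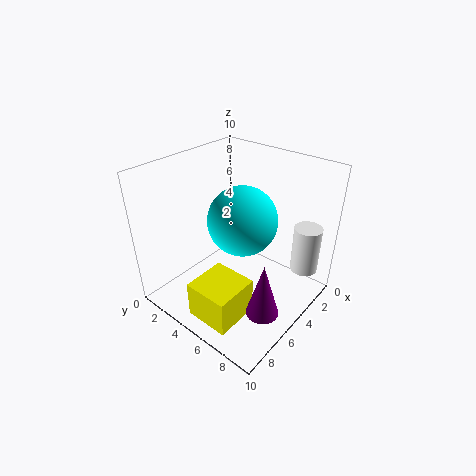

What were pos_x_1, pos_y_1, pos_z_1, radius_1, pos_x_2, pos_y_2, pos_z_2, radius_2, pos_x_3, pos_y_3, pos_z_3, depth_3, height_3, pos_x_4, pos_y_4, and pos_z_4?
pos_x_1 = 7.5; pos_y_1 = 9; pos_z_1 = 2.5; radius_1 = 1; pos_x_2 = 1.5; pos_y_2 = 8.5; pos_z_2 = 2; radius_2 = 1; pos_x_3 = 6.5; pos_y_3 = 4.5; pos_z_3 = 1; depth_3 = 3; height_3 = 2.5; pos_x_4 = 7; pos_y_4 = 7; pos_z_4 = 8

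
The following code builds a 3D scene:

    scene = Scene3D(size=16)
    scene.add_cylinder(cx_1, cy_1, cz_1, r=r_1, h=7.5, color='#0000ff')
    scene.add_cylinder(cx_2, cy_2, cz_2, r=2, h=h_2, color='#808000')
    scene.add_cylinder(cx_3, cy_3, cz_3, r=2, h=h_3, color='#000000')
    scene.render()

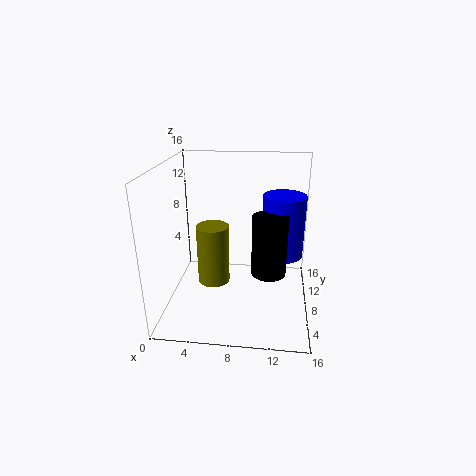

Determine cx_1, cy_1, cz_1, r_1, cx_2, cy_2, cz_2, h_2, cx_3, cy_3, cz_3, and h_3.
cx_1 = 13
cy_1 = 11.5
cz_1 = 4.5
r_1 = 2.5
cx_2 = 4.5
cy_2 = 11
cz_2 = 0.5
h_2 = 7.5
cx_3 = 11.5
cy_3 = 8.5
cz_3 = 3.5
h_3 = 7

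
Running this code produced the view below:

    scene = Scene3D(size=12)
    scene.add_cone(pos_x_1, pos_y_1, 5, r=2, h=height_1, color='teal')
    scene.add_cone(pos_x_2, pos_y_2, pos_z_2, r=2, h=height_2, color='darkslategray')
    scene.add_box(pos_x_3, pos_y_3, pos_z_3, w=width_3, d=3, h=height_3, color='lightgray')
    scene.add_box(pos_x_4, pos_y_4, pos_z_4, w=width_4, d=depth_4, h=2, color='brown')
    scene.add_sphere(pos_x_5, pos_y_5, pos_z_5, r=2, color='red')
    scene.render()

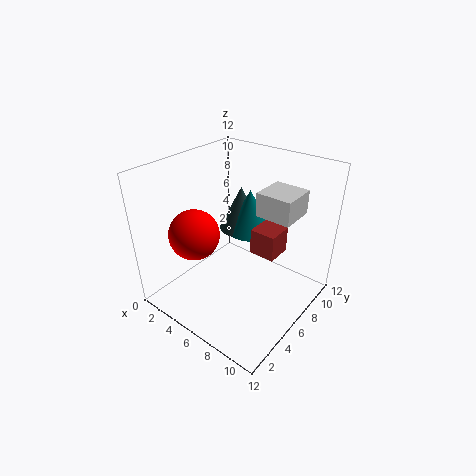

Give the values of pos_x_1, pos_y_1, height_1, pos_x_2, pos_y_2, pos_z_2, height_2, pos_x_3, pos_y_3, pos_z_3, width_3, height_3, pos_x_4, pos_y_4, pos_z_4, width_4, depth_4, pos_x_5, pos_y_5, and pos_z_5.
pos_x_1 = 5, pos_y_1 = 9, height_1 = 4, pos_x_2 = 4, pos_y_2 = 9, pos_z_2 = 5, height_2 = 4, pos_x_3 = 7, pos_y_3 = 7, pos_z_3 = 8, width_3 = 3, height_3 = 2, pos_x_4 = 8, pos_y_4 = 5, pos_z_4 = 6, width_4 = 2, depth_4 = 2, pos_x_5 = 4, pos_y_5 = 3, pos_z_5 = 7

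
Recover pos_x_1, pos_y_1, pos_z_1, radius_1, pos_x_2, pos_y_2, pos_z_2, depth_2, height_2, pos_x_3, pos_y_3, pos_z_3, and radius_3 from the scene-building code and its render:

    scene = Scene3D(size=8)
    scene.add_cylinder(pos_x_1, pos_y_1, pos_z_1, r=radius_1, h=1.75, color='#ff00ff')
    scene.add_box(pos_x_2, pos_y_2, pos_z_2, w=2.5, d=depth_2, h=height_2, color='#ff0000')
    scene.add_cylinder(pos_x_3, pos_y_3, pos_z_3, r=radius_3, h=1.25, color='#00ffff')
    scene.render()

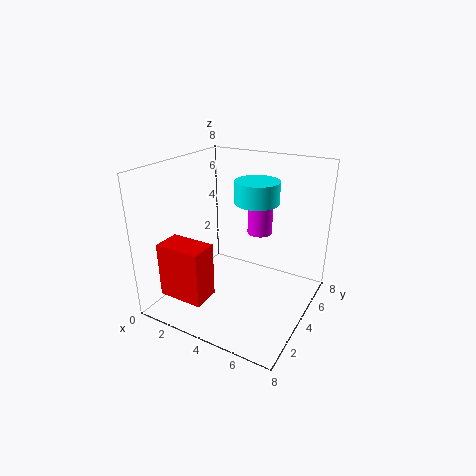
pos_x_1 = 4.25; pos_y_1 = 6.25; pos_z_1 = 3.5; radius_1 = 0.75; pos_x_2 = 1; pos_y_2 = 0.75; pos_z_2 = 1.25; depth_2 = 1.5; height_2 = 3; pos_x_3 = 4.5; pos_y_3 = 5.25; pos_z_3 = 5.75; radius_3 = 1.25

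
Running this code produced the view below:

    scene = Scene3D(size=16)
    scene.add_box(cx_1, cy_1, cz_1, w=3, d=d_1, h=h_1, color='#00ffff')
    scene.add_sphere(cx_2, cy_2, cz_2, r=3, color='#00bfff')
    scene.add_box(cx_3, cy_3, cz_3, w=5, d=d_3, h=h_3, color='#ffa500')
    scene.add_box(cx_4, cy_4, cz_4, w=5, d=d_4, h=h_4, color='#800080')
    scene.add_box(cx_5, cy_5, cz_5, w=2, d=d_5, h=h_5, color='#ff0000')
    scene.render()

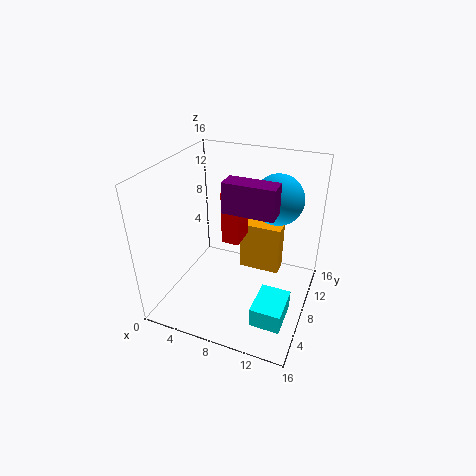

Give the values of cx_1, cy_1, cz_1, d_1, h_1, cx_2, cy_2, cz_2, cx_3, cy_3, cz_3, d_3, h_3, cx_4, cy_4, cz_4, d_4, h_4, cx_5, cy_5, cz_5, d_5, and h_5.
cx_1 = 12; cy_1 = 1; cz_1 = 3; d_1 = 4; h_1 = 2; cx_2 = 11; cy_2 = 13; cz_2 = 11; cx_3 = 7; cy_3 = 11; cz_3 = 2; d_3 = 2; h_3 = 6; cx_4 = 8; cy_4 = 4; cz_4 = 13; d_4 = 2; h_4 = 3; cx_5 = 6; cy_5 = 8; cz_5 = 7; d_5 = 3; h_5 = 6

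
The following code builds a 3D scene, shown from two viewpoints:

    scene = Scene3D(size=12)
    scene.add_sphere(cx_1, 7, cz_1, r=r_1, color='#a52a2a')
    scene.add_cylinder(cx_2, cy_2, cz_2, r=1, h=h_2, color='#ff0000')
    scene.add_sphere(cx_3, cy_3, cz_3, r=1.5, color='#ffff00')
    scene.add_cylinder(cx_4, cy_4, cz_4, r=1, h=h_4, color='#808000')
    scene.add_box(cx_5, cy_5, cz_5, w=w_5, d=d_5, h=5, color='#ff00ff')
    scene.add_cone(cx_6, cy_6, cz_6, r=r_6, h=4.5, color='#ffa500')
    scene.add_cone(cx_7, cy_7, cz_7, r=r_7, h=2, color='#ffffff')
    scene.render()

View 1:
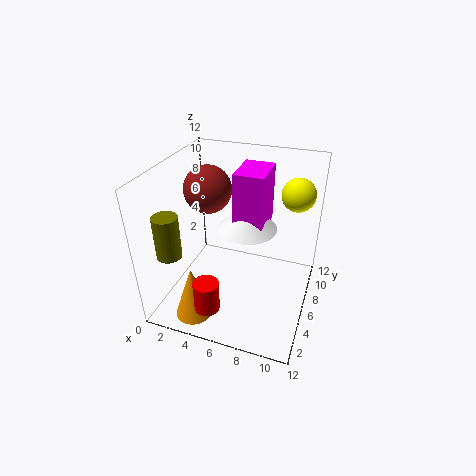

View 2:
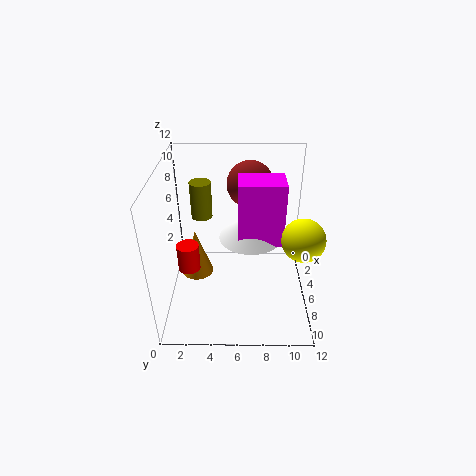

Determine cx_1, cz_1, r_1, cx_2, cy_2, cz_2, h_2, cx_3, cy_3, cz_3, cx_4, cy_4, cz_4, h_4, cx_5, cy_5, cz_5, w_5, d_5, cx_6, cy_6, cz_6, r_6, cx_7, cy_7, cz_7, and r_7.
cx_1 = 3, cz_1 = 9.5, r_1 = 2, cx_2 = 5, cy_2 = 1.5, cz_2 = 2, h_2 = 2.5, cx_3 = 10, cy_3 = 10.5, cz_3 = 8.5, cx_4 = 1.5, cy_4 = 2.5, cz_4 = 5.5, h_4 = 3.5, cx_5 = 5.5, cy_5 = 6, cz_5 = 6.5, w_5 = 2.5, d_5 = 3.5, cx_6 = 3.5, cy_6 = 2, cz_6 = 0.5, r_6 = 1.5, cx_7 = 6.5, cy_7 = 7, cz_7 = 6.5, r_7 = 2.5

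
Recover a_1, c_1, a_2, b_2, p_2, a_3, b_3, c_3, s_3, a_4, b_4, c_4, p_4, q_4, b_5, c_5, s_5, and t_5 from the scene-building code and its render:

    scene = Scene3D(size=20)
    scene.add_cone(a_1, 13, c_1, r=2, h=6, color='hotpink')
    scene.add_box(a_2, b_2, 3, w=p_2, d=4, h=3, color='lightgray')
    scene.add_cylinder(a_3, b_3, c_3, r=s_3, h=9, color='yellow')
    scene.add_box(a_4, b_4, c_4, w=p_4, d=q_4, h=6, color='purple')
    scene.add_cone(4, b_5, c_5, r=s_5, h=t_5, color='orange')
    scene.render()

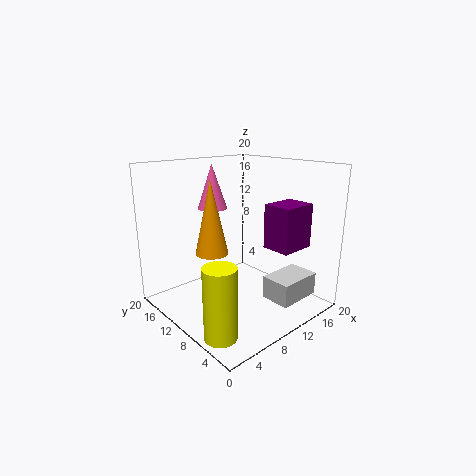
a_1 = 8
c_1 = 14
a_2 = 10
b_2 = 1
p_2 = 6
a_3 = 2
b_3 = 4
c_3 = 1
s_3 = 2
a_4 = 12
b_4 = 3
c_4 = 9
p_4 = 5
q_4 = 4
b_5 = 8
c_5 = 10
s_5 = 2
t_5 = 9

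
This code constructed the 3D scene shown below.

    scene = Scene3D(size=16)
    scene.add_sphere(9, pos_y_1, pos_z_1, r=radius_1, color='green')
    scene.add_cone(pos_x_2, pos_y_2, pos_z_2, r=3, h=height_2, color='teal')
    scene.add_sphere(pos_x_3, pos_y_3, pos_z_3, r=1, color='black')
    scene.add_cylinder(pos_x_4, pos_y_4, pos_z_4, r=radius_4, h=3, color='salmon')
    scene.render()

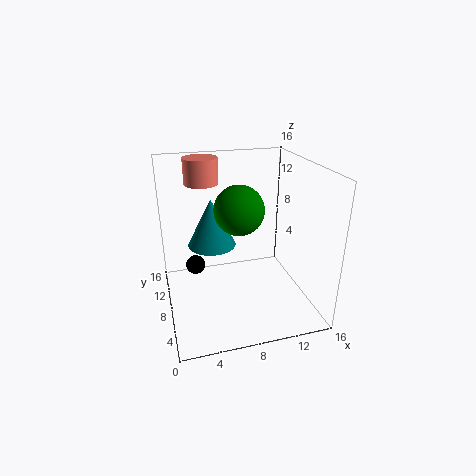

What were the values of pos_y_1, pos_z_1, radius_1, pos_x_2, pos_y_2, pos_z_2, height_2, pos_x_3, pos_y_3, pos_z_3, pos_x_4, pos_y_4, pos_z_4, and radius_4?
pos_y_1 = 11; pos_z_1 = 10; radius_1 = 3; pos_x_2 = 6; pos_y_2 = 13; pos_z_2 = 5; height_2 = 6; pos_x_3 = 3; pos_y_3 = 7; pos_z_3 = 6; pos_x_4 = 5; pos_y_4 = 13; pos_z_4 = 13; radius_4 = 2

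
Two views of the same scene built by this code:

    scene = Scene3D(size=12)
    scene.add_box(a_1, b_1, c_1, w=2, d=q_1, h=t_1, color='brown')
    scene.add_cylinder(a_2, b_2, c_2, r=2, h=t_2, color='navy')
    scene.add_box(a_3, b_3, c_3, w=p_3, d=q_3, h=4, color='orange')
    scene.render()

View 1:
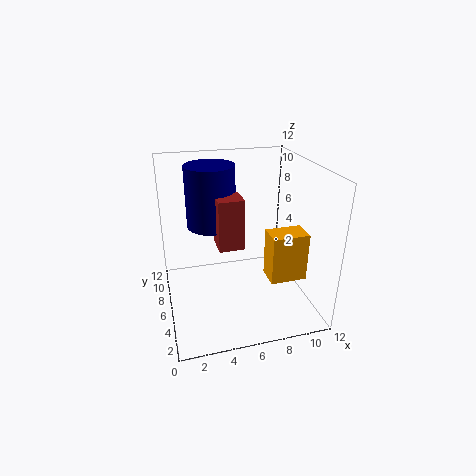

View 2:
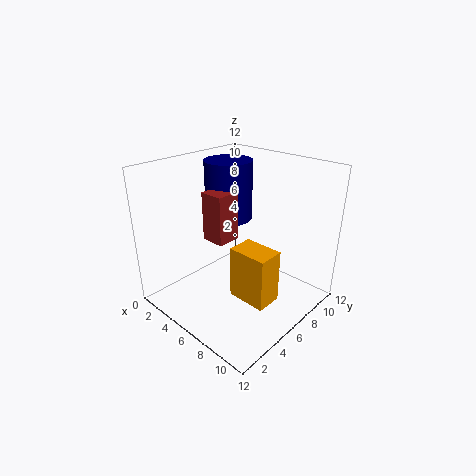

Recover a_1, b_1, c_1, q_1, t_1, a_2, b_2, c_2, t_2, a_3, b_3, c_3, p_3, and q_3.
a_1 = 4, b_1 = 4, c_1 = 6, q_1 = 2, t_1 = 4, a_2 = 4, b_2 = 7, c_2 = 7, t_2 = 5, a_3 = 8, b_3 = 3, c_3 = 3, p_3 = 3, q_3 = 2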